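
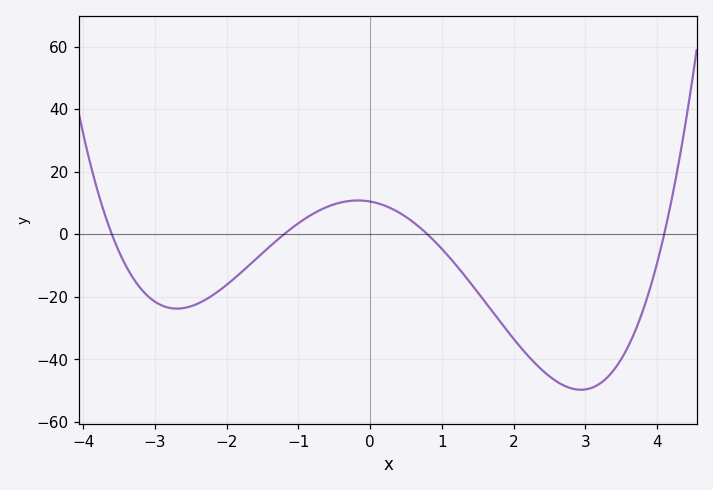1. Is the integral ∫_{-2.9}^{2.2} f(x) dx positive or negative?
negative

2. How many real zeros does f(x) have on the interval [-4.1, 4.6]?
4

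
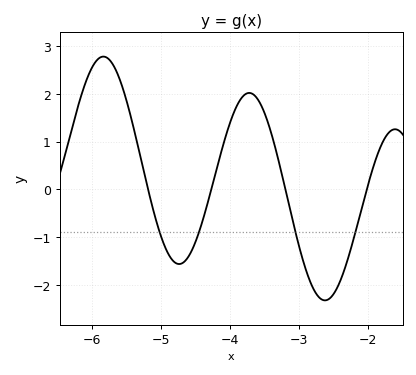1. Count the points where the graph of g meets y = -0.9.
4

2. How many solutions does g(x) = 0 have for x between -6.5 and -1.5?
4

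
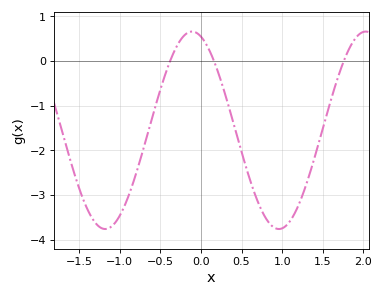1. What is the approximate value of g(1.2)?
-3.23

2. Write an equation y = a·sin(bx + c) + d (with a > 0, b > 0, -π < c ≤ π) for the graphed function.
y = 2.21sin(2.94x + 1.89) - 1.55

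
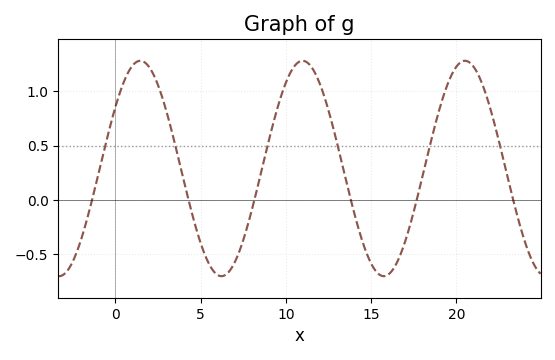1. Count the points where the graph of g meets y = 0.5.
6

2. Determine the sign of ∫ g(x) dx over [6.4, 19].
positive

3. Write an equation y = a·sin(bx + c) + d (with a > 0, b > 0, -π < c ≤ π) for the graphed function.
y = 0.99sin(0.66x + 0.602) + 0.29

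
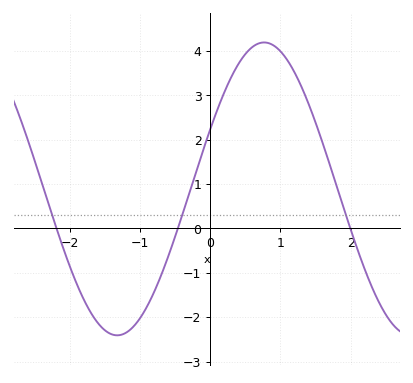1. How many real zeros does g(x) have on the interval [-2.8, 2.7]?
3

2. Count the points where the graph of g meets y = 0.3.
3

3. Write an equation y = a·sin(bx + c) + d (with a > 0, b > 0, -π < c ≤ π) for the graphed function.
y = 3.3sin(1.5x + 0.42) + 0.89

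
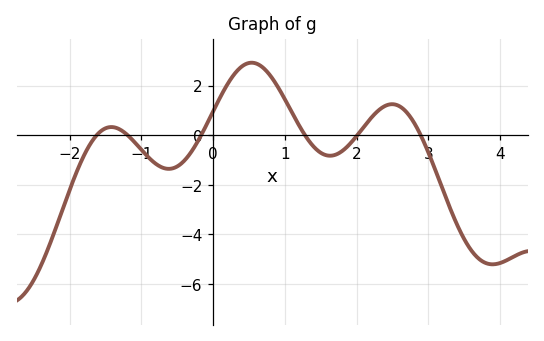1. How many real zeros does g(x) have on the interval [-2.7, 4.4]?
6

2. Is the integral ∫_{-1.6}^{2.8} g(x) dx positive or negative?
positive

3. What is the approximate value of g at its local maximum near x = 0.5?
2.92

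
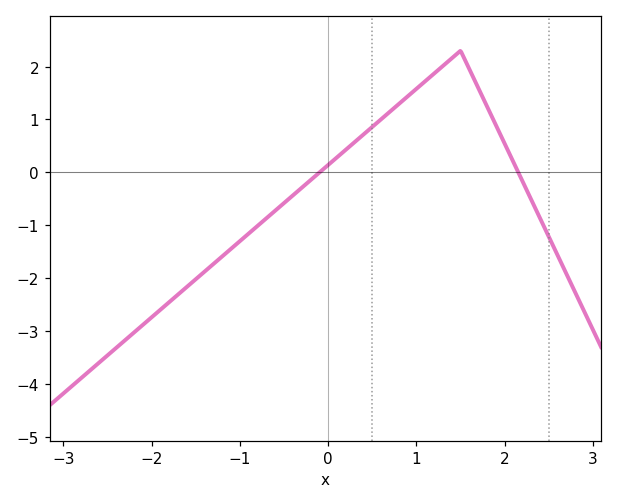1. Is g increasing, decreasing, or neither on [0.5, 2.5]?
neither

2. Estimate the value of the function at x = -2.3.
-3.2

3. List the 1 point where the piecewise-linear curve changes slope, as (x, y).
(1.5, 2.3)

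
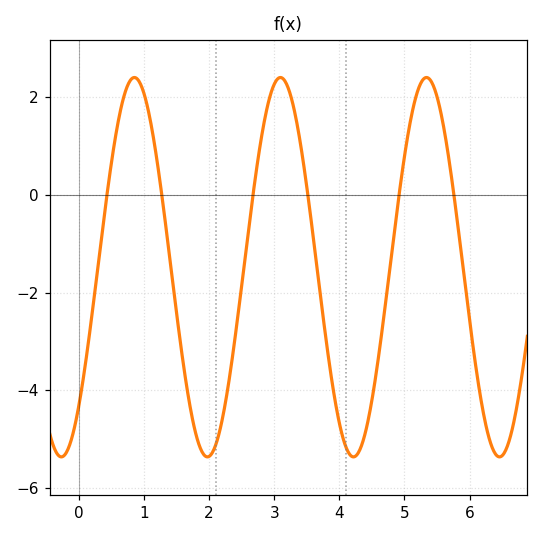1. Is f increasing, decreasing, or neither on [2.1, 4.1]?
neither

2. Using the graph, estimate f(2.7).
0.2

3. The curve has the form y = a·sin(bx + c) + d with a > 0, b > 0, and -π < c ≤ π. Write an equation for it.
y = 3.88sin(2.8x - 0.81) - 1.48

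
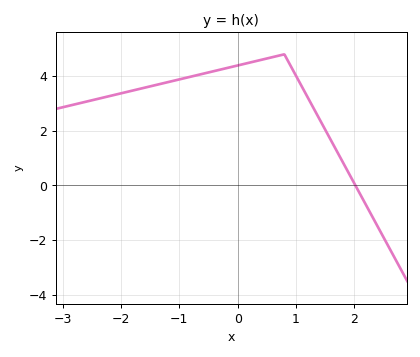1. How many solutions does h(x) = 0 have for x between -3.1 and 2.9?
1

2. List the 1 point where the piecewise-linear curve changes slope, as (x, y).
(0.8, 4.8)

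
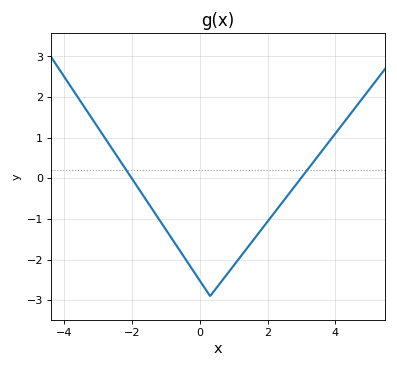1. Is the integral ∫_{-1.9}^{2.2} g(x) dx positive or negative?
negative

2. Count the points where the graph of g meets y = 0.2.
2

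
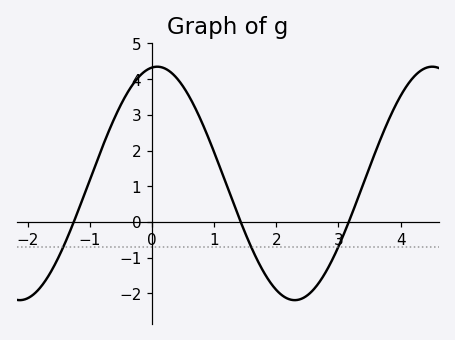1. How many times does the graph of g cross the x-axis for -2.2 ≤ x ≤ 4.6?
3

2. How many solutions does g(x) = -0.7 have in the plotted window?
3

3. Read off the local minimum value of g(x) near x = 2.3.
-2.19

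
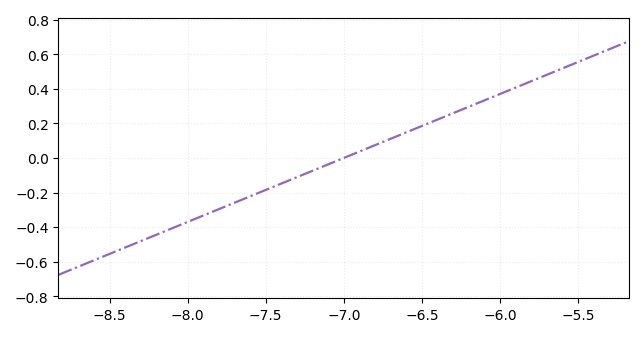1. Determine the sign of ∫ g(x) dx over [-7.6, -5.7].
positive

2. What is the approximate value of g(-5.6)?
0.518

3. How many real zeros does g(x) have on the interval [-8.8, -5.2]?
1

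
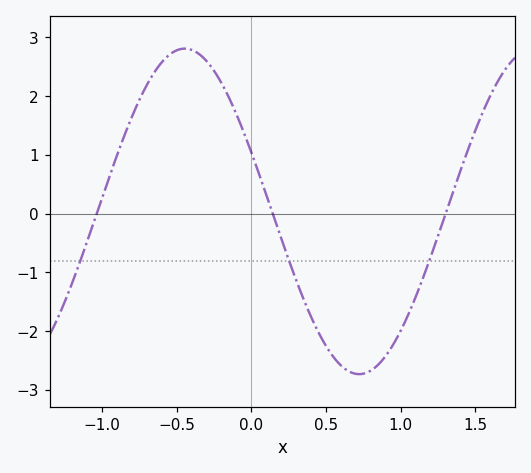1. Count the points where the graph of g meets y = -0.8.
3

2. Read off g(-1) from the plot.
0.3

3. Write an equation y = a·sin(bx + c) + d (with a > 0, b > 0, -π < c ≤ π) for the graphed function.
y = 2.77sin(2.7x + 2.8) + 0.04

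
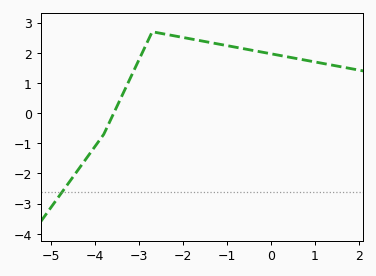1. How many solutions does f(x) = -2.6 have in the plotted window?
1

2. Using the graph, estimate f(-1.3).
2.3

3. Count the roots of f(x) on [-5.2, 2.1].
1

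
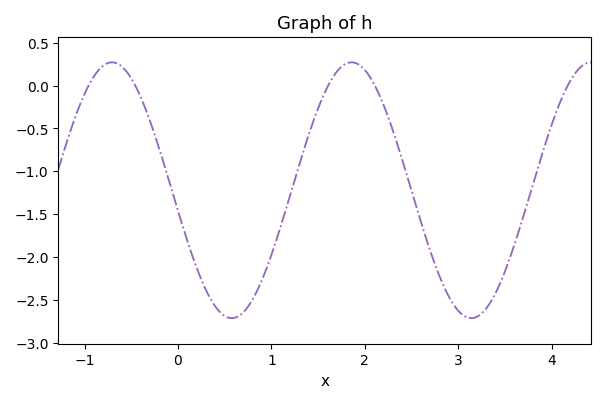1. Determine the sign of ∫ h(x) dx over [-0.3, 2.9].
negative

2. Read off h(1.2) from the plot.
-1.28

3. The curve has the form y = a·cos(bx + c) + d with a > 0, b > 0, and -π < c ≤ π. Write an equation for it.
y = 1.49cos(2.45x + 1.73) - 1.22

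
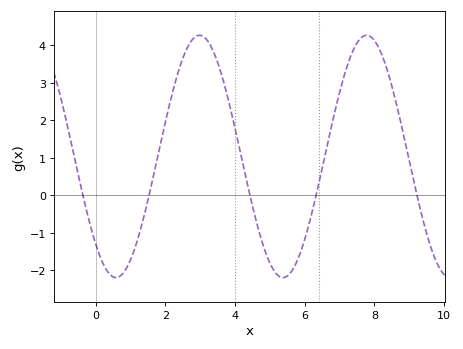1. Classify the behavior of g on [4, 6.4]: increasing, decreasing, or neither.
neither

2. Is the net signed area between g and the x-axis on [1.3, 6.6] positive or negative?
positive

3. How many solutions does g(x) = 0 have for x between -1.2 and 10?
5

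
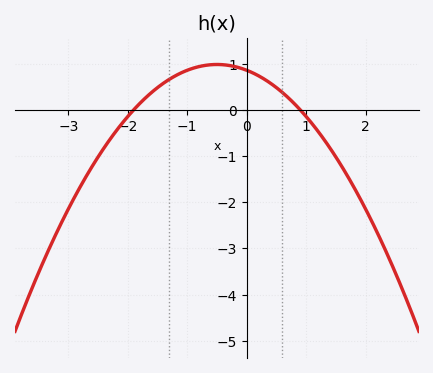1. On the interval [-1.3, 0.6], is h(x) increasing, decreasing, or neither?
neither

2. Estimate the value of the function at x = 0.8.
0.1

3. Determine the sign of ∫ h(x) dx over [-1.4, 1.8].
positive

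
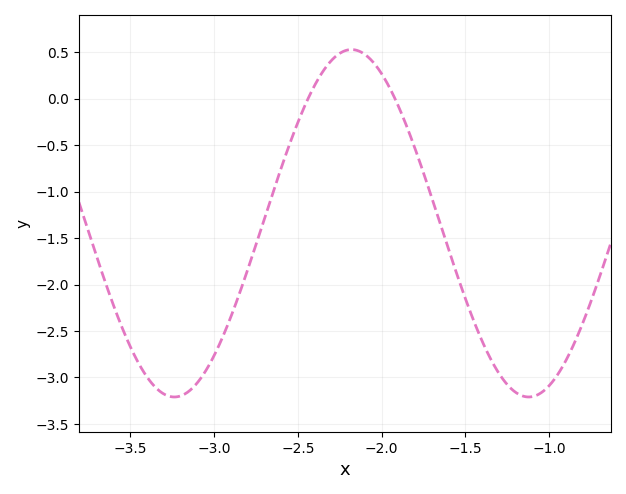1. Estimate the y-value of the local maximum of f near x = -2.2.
0.53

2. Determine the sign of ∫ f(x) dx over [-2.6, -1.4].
negative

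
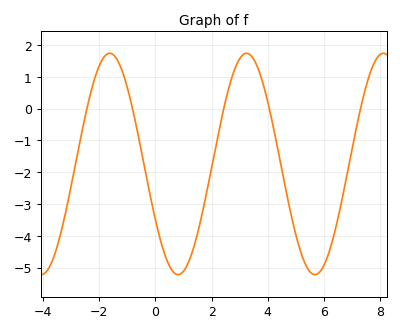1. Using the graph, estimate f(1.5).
-3.92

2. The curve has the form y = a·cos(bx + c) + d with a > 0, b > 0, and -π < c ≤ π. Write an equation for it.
y = 3.48cos(1.29x + 2.1) - 1.74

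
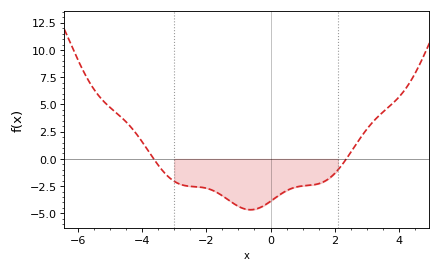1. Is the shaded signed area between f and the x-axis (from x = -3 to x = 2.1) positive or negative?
negative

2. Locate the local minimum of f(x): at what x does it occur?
-0.623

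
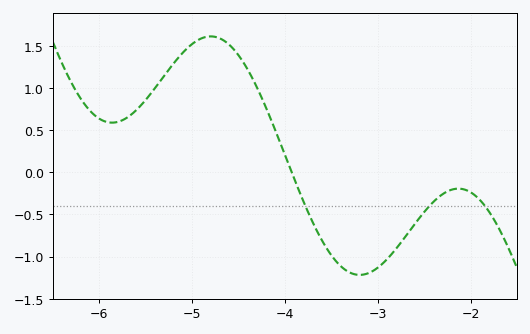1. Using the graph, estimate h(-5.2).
1.3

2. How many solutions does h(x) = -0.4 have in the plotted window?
3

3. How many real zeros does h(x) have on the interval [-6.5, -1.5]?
1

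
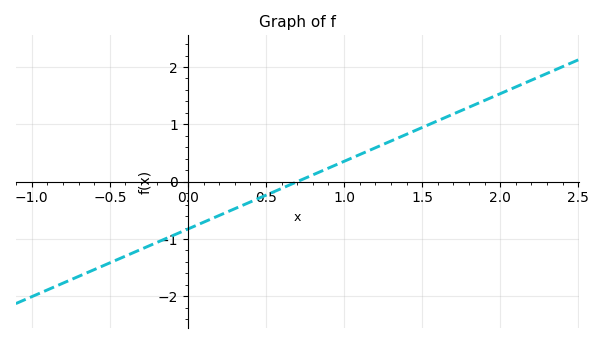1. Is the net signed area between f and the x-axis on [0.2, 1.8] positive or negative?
positive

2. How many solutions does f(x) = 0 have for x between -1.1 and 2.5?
1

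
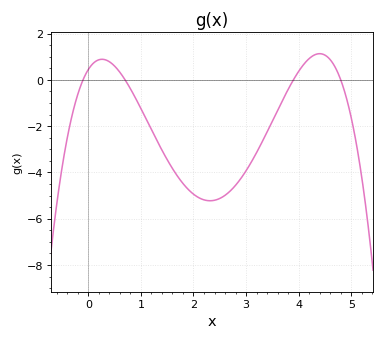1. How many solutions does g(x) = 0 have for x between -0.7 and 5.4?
4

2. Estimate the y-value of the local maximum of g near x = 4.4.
1.13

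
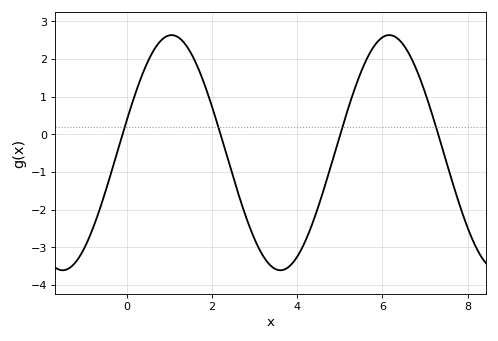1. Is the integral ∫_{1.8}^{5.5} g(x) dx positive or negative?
negative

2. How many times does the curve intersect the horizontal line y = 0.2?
4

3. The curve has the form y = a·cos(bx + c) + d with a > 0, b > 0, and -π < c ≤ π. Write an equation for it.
y = 3.12cos(1.2x - 1.3) - 0.49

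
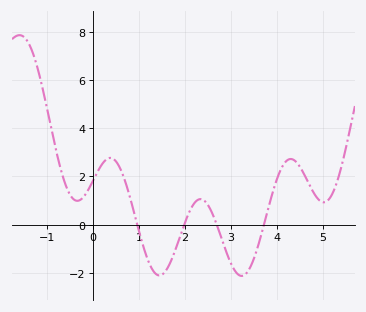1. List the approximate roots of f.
1, 2, 2.7, 3.7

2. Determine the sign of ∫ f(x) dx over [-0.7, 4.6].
positive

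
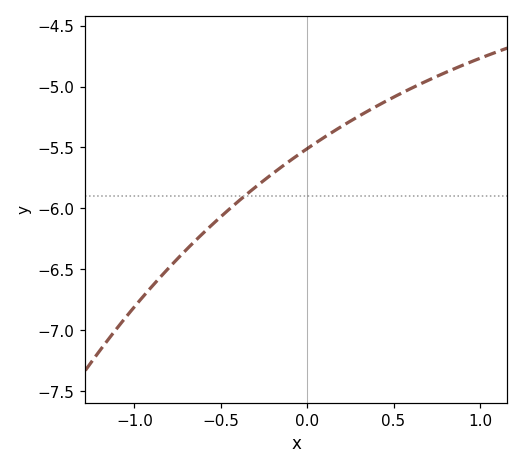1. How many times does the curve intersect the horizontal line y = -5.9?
1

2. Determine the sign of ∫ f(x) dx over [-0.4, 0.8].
negative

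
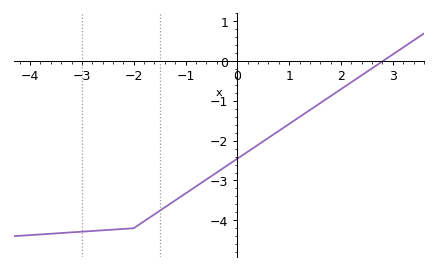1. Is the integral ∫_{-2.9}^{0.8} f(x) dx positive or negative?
negative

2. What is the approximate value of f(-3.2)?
-4.3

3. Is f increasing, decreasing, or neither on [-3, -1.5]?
increasing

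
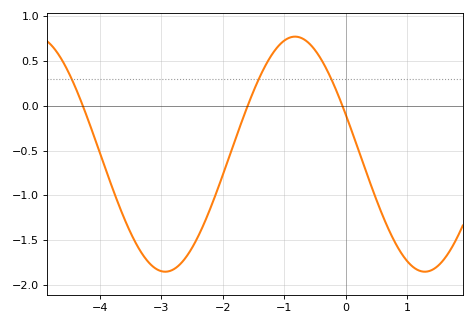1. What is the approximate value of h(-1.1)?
0.662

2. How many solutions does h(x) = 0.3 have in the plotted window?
3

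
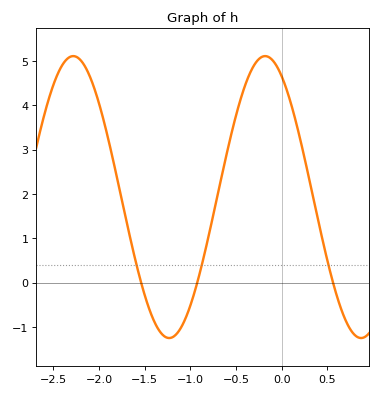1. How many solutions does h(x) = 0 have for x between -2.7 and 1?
3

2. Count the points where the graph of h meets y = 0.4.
3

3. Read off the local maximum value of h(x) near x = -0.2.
5.1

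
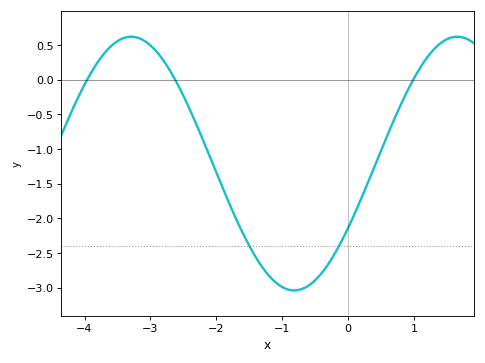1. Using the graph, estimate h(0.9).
-0.15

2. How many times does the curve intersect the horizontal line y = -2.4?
2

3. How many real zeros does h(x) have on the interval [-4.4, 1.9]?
3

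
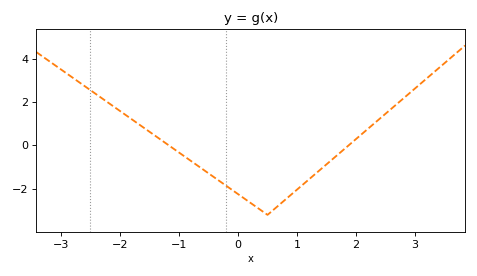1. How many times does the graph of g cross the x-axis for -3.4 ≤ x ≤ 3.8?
2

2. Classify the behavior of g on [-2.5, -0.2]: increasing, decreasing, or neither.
decreasing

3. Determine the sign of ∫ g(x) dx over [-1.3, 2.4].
negative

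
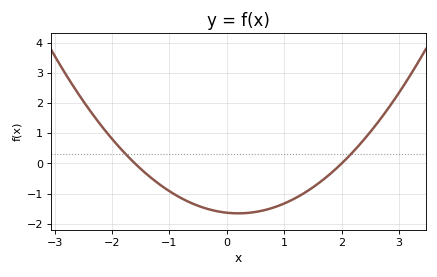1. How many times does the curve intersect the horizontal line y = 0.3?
2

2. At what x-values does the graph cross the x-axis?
-1.6, 2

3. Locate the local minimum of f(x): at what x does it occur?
0.2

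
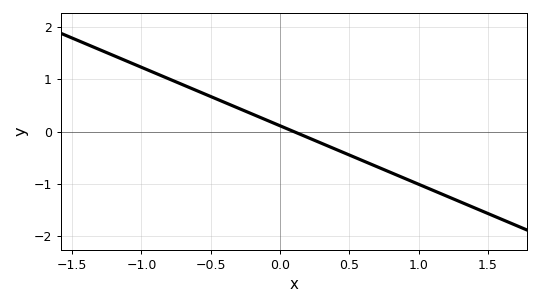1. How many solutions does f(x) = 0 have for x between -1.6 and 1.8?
1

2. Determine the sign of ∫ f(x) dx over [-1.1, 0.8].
positive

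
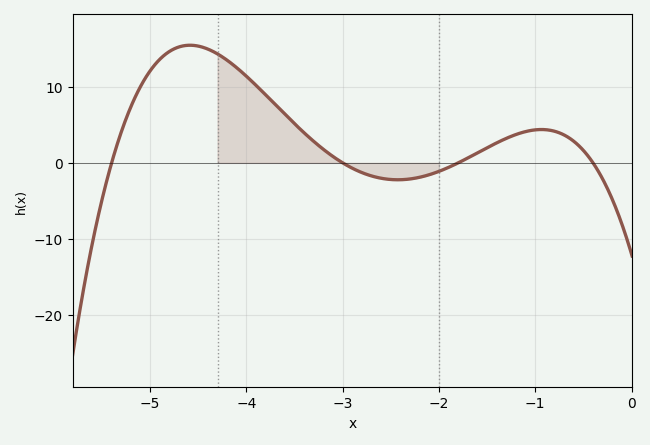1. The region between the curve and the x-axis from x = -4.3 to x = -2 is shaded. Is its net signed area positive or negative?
positive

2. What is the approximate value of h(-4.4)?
15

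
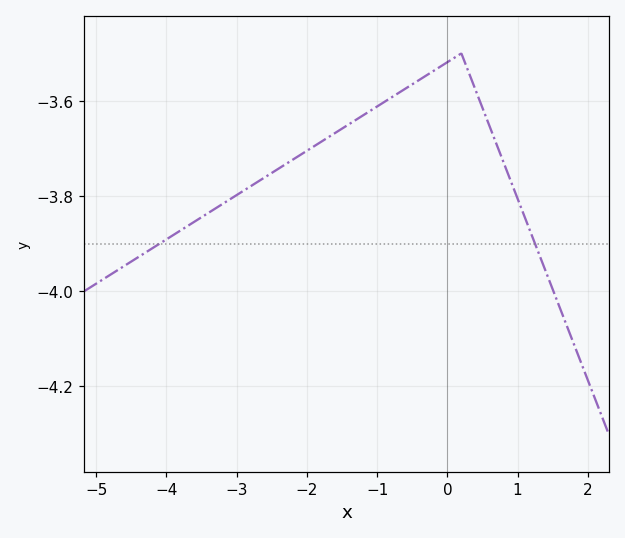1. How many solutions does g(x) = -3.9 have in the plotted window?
2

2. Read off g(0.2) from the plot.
-3.5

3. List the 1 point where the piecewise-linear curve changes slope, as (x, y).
(0.2, -3.5)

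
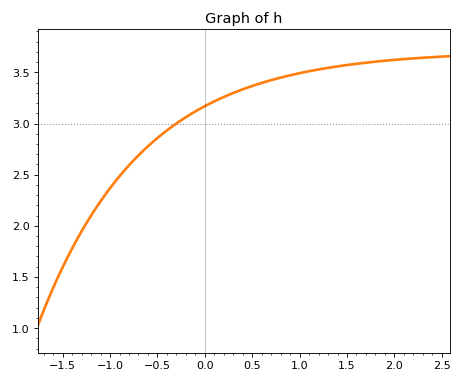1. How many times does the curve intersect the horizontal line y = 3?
1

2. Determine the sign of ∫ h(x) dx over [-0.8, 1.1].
positive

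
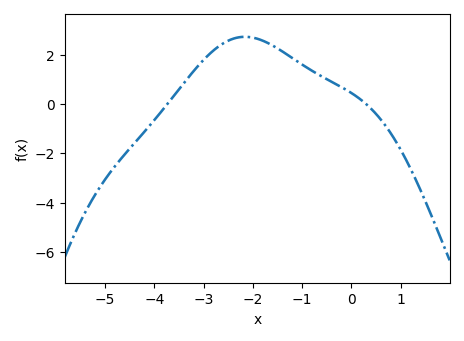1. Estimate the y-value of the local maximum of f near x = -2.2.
2.72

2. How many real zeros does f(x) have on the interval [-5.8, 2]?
2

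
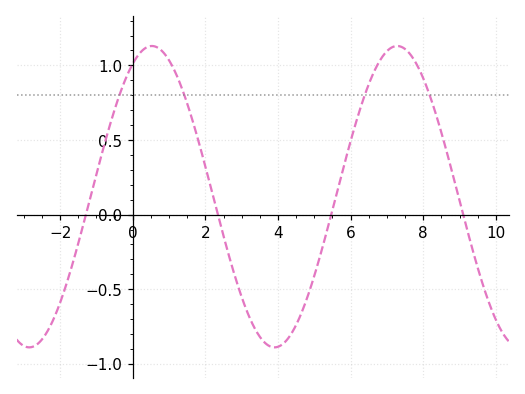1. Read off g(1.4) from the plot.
0.8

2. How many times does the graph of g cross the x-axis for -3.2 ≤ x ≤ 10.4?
4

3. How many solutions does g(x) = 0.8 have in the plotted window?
4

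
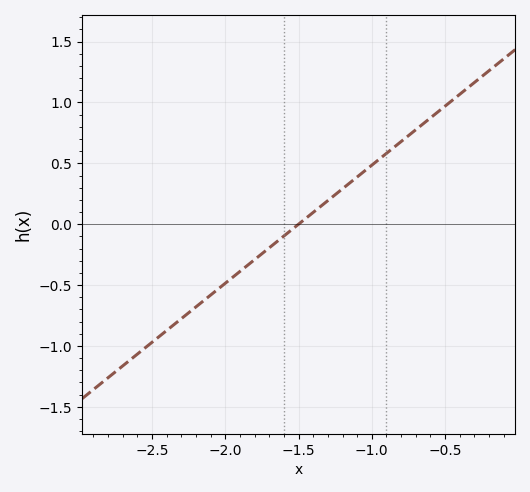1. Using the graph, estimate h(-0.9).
0.582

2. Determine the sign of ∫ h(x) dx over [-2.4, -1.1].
negative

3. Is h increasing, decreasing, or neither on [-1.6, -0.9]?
increasing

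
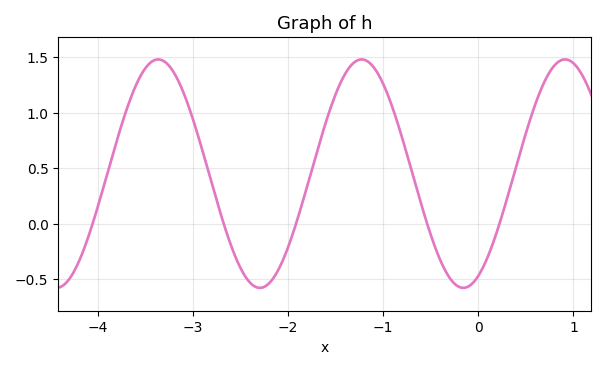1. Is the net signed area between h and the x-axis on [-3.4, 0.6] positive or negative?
positive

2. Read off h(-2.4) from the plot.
-0.531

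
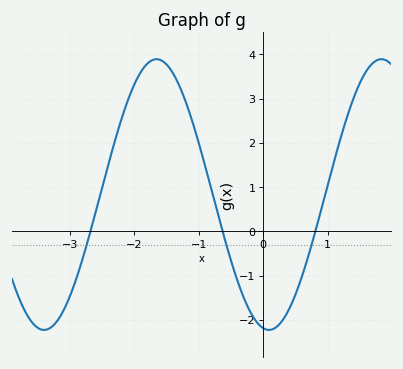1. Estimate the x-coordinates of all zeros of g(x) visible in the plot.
-2.7, -0.6, 0.8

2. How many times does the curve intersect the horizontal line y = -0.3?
3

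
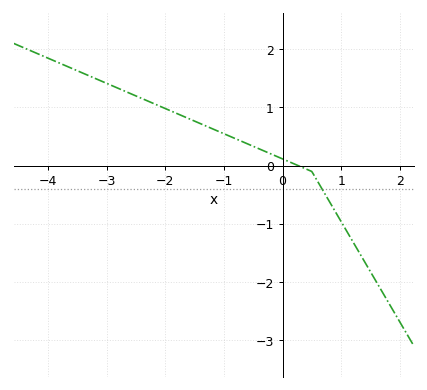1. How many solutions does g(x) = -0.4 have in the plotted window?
1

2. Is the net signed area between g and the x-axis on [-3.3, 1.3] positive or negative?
positive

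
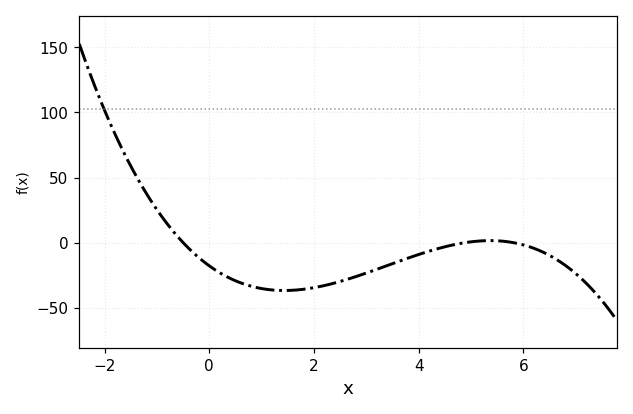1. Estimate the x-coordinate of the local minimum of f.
1.43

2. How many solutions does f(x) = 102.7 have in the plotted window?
1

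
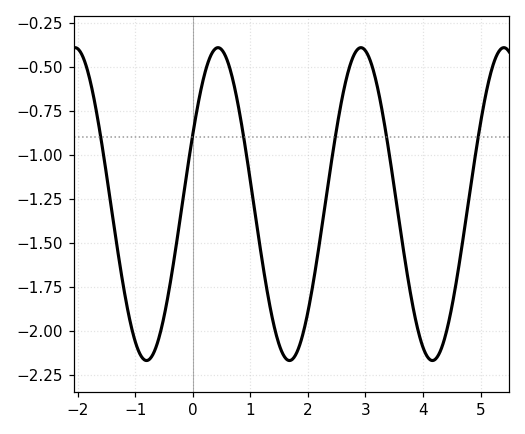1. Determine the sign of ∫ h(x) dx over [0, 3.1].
negative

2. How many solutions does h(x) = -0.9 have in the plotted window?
6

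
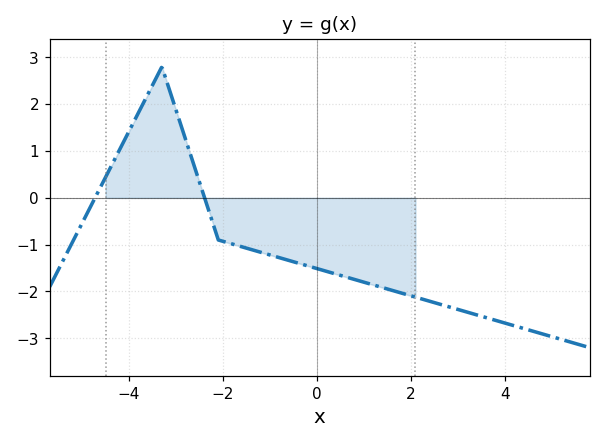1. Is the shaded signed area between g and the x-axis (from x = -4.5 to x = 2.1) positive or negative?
negative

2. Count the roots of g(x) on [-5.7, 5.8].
2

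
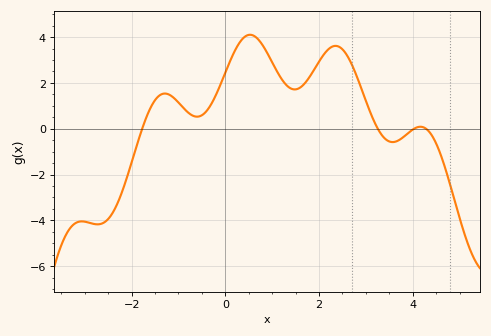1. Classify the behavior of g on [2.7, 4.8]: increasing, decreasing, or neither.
neither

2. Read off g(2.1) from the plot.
3.2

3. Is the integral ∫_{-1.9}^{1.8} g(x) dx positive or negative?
positive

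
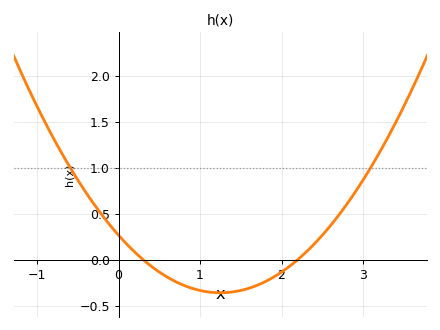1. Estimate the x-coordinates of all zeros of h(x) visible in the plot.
0.3, 2.2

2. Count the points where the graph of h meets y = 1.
2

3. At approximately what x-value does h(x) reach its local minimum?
1.25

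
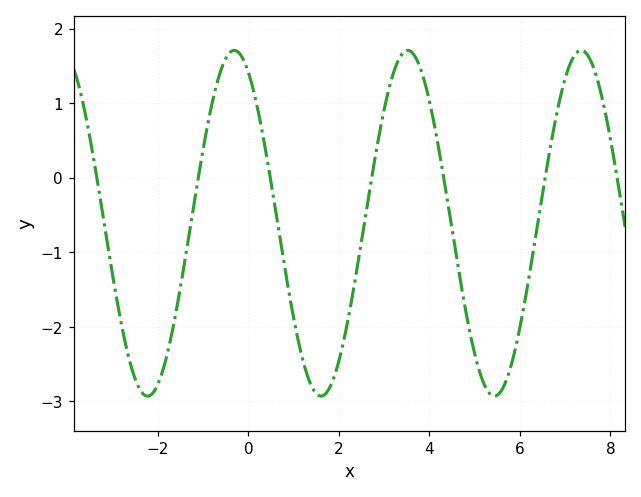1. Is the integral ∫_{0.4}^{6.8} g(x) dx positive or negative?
negative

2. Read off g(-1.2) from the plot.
-0.4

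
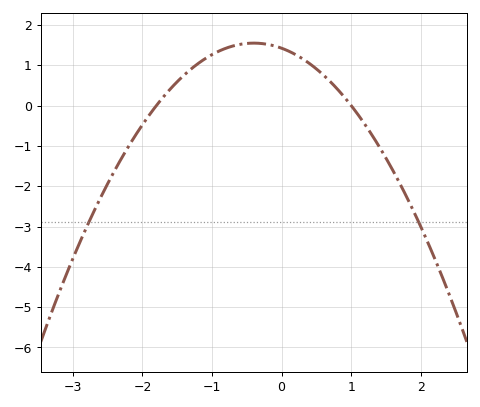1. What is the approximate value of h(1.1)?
-0.229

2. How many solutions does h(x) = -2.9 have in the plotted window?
2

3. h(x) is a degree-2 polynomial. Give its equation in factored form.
y = -0.79(x + 1.8)(x - 1)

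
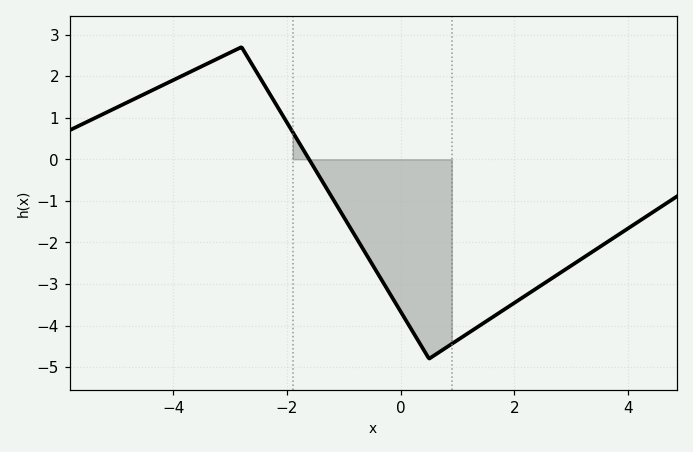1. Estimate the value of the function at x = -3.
2.57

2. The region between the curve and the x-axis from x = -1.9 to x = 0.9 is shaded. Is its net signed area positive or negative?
negative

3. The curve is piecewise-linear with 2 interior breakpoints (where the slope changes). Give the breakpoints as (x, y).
(-2.8, 2.7); (0.5, -4.8)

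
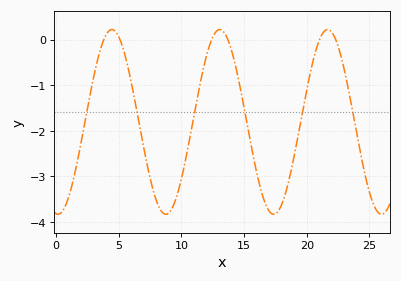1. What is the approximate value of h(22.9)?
-0.5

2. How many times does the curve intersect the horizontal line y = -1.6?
6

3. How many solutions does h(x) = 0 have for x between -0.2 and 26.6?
6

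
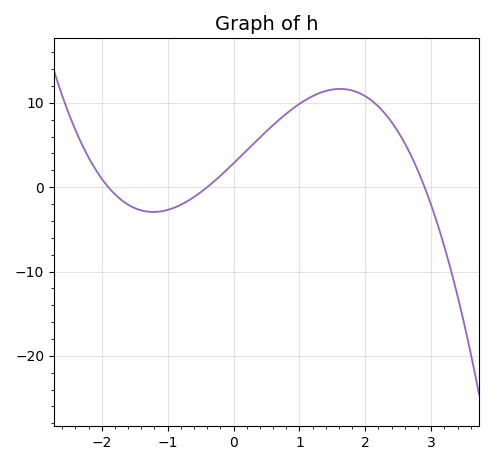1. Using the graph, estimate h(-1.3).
-3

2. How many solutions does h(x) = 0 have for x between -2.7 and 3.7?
3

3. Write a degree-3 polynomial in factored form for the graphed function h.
y = -1.28(x + 1.9)(x + 0.4)(x - 2.9)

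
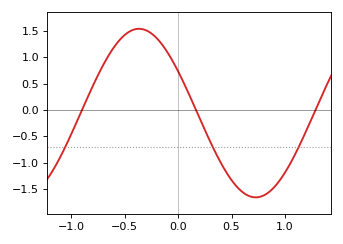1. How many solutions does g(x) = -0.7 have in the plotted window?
3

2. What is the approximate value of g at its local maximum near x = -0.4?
1.54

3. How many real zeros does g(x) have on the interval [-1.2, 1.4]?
3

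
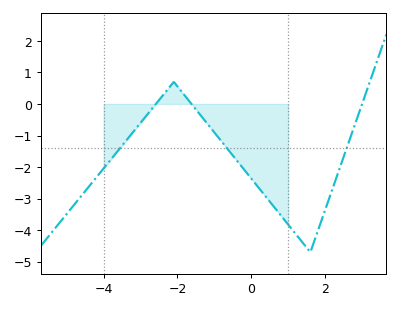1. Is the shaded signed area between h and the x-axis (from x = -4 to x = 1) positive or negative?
negative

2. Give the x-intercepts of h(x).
-2.59, -1.62, 3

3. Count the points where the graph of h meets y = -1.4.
3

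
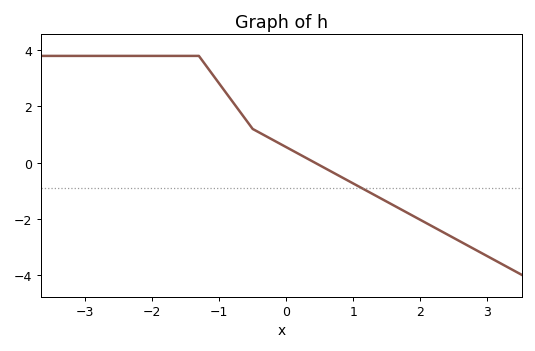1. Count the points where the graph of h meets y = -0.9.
1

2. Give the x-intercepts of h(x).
0.4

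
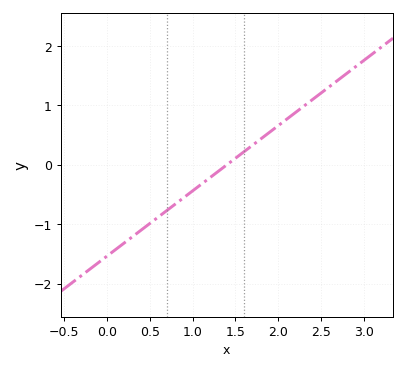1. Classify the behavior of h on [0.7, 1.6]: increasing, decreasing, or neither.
increasing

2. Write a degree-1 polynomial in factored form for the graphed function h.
y = 1.1(x - 1.4)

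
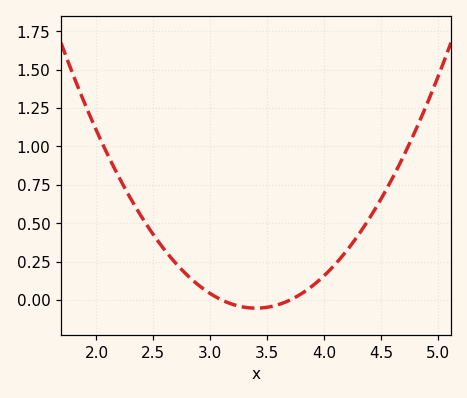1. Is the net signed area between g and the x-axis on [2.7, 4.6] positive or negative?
positive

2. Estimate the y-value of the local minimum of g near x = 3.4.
-0.053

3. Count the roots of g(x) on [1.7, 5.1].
2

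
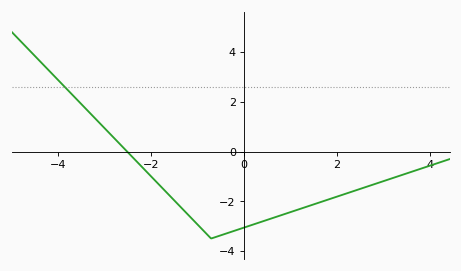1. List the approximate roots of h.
-2.51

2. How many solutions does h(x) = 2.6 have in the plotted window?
1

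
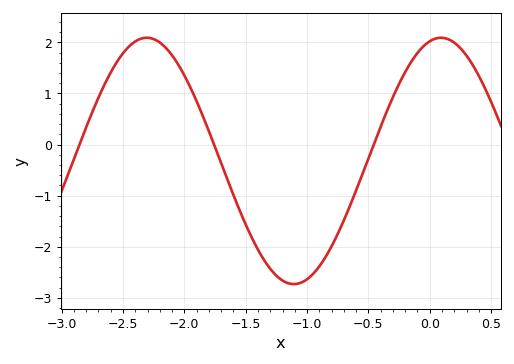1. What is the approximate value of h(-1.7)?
-0.4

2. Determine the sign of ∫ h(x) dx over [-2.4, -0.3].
negative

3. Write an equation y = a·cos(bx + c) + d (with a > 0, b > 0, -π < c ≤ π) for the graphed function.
y = 2.41cos(2.6x - 0.24) - 0.32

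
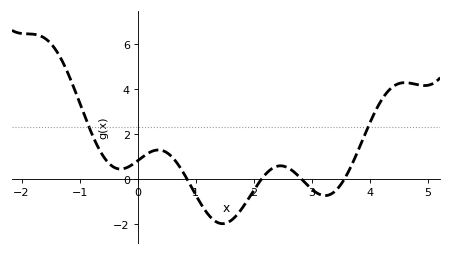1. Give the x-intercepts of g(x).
0.853, 2.14, 2.82, 3.56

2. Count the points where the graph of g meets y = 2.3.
2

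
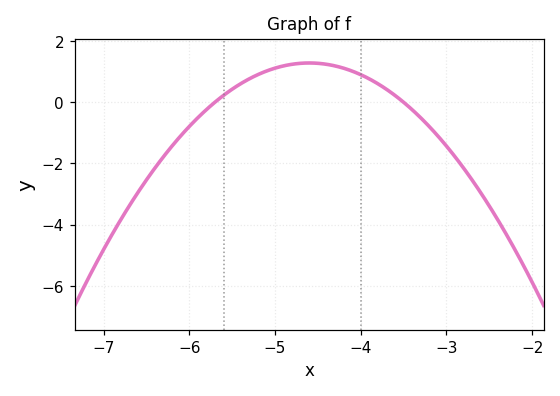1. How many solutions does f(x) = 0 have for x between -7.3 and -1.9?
2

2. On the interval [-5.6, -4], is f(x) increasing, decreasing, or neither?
neither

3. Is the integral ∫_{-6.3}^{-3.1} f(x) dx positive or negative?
positive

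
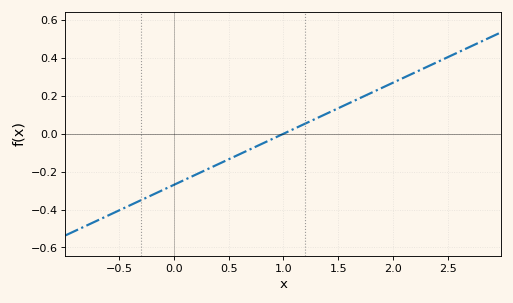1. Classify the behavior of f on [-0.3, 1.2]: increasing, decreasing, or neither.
increasing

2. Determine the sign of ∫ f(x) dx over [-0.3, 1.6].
negative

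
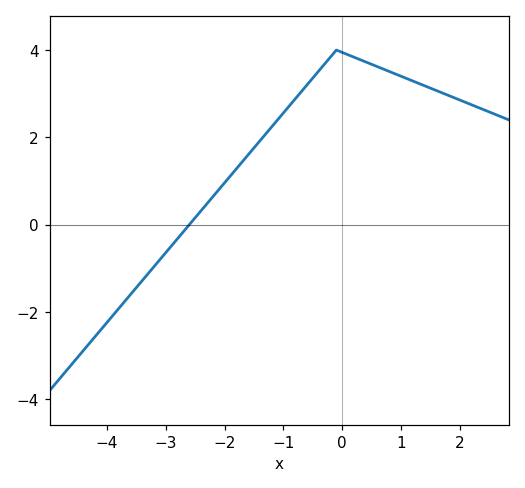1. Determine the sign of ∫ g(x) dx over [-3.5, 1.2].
positive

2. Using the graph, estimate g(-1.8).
1.2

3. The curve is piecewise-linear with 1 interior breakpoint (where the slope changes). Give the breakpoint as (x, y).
(-0.1, 4)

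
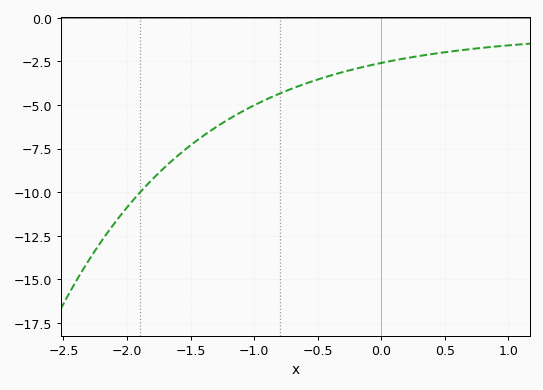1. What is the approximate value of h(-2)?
-10.9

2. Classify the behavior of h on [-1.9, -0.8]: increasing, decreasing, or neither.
increasing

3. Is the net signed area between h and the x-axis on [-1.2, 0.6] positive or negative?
negative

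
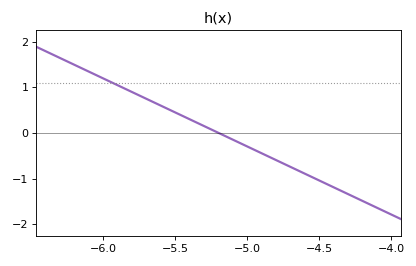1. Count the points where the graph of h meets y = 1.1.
1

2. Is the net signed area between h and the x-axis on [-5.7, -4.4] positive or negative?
negative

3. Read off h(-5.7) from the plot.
0.7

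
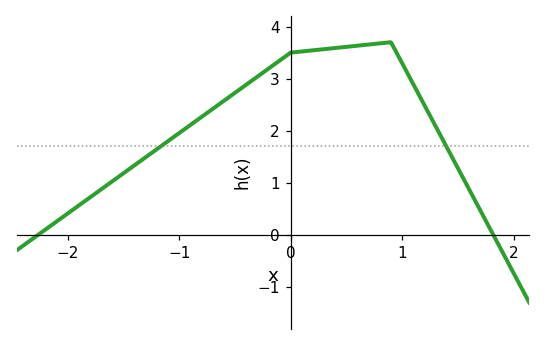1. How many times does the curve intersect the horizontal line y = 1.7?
2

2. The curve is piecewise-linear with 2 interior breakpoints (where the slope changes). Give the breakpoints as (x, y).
(0, 3.5); (0.9, 3.7)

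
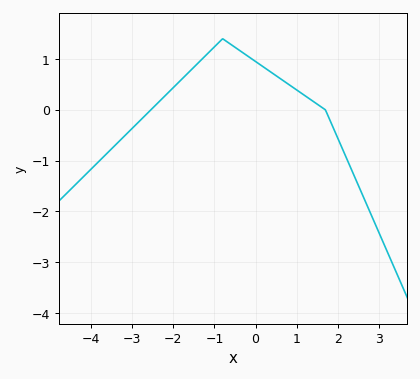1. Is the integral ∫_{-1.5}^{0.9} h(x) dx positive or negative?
positive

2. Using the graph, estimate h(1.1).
0.3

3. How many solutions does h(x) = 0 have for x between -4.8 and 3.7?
2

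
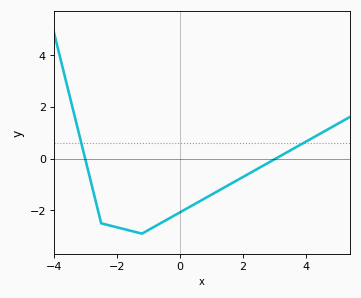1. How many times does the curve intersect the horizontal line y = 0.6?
2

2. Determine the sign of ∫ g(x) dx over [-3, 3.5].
negative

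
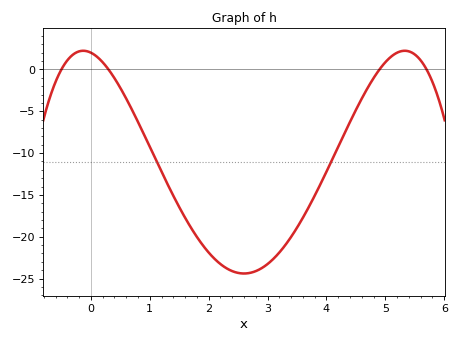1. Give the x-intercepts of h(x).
-0.5, 0.3, 4.9, 5.7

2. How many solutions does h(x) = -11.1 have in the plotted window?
2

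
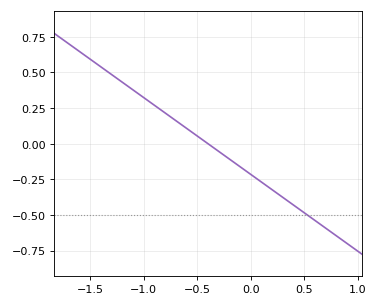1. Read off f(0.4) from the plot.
-0.432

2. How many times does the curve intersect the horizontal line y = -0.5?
1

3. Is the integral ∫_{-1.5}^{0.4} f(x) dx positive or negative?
positive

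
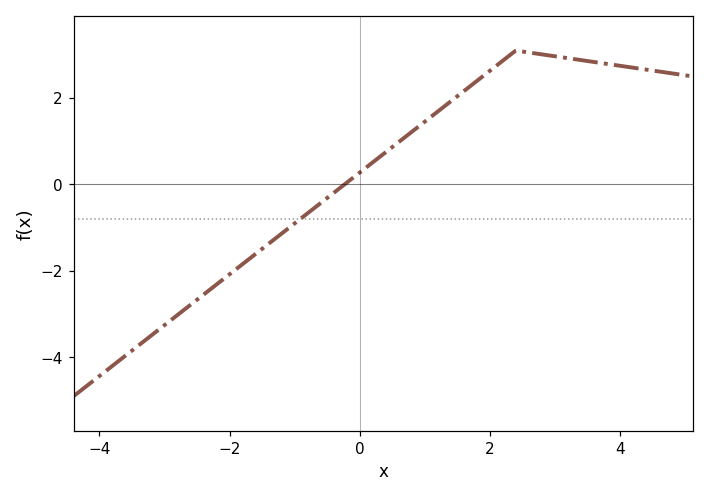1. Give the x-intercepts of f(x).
-0.2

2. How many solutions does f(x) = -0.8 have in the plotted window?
1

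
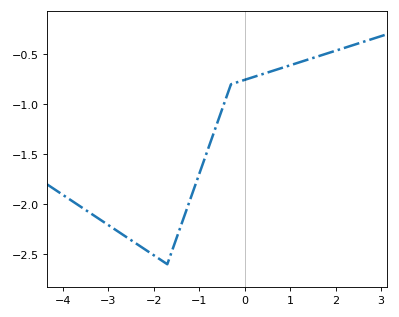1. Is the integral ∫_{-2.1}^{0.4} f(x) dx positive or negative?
negative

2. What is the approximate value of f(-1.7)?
-2.6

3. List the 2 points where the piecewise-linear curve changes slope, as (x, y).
(-1.7, -2.6); (-0.3, -0.8)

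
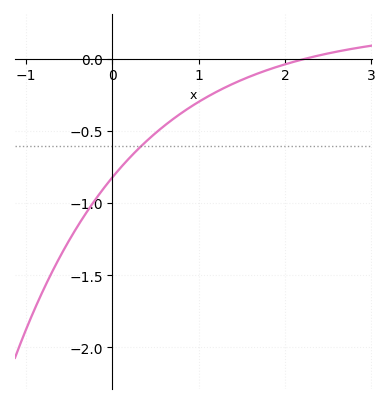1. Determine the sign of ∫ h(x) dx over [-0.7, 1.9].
negative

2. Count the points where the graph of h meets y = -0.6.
1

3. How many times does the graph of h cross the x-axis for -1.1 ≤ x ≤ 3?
1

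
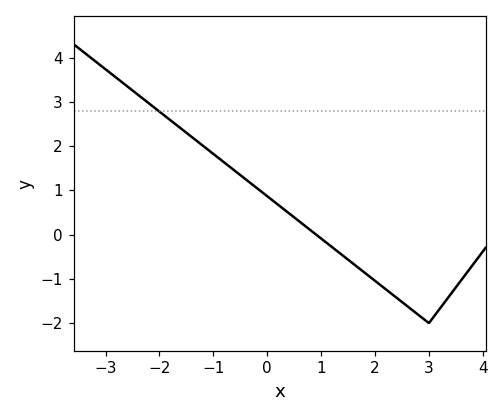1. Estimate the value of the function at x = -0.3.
1.15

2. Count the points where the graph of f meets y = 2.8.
1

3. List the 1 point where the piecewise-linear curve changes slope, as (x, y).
(3, -2)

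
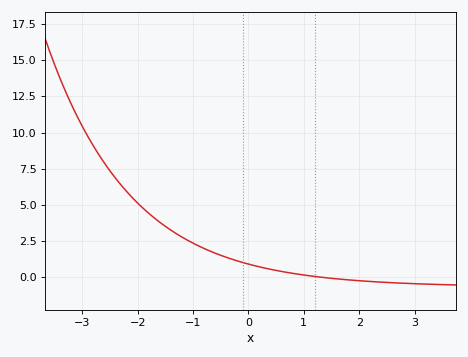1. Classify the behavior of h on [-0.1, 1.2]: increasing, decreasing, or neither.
decreasing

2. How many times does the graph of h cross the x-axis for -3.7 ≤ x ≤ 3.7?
1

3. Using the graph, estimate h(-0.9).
2.2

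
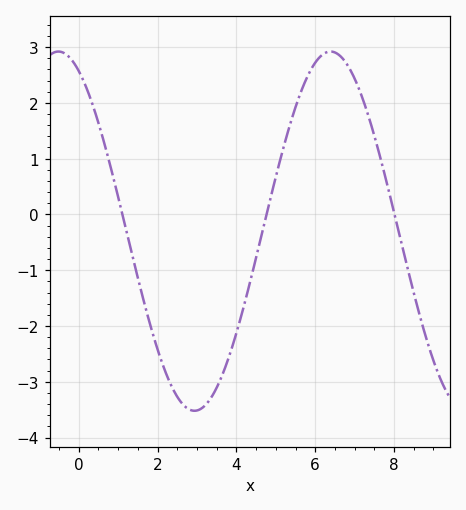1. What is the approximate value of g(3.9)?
-2.4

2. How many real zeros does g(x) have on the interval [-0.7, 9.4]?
3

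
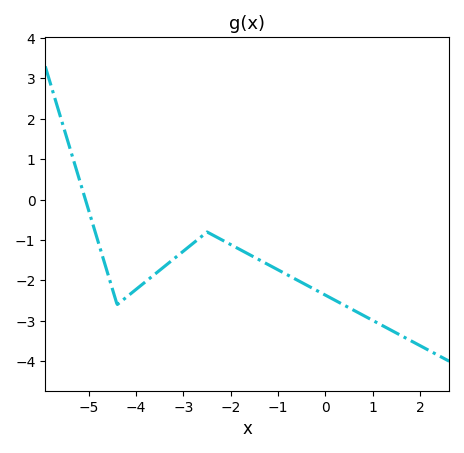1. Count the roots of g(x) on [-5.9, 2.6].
1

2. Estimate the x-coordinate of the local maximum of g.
-2.5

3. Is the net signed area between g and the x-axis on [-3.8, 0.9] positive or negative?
negative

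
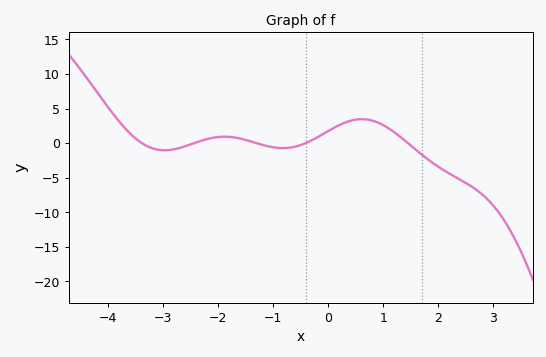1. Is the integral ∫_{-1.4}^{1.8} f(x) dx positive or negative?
positive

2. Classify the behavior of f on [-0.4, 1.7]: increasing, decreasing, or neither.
neither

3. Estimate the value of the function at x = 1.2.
1.57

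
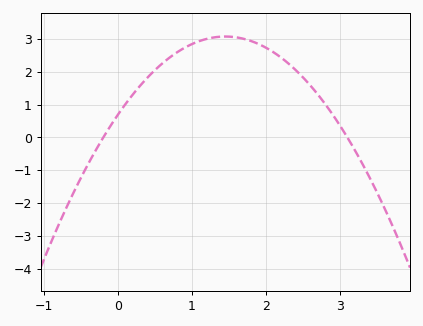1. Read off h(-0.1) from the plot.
0.362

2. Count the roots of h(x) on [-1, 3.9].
2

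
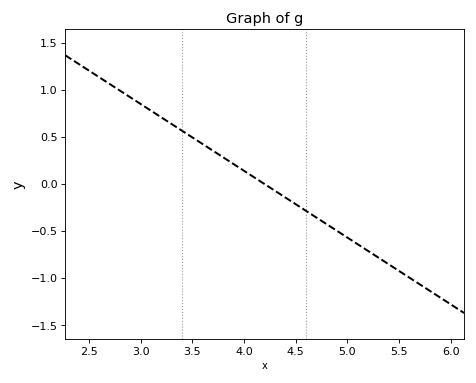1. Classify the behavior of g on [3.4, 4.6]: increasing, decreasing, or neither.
decreasing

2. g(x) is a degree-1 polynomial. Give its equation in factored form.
y = -0.71(x - 4.2)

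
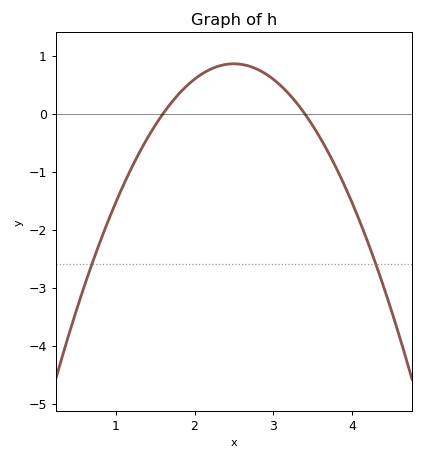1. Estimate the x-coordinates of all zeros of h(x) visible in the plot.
1.6, 3.4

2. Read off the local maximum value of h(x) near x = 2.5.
0.859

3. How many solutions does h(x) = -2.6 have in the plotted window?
2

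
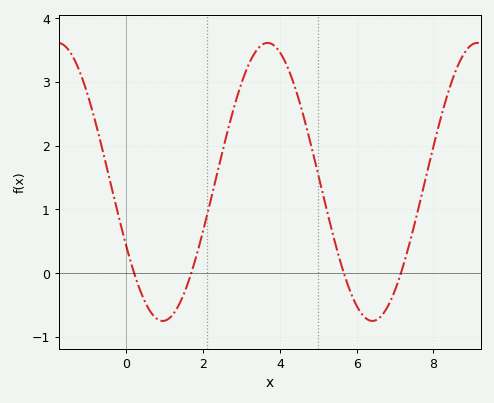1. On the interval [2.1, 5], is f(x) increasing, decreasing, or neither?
neither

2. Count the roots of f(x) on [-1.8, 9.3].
4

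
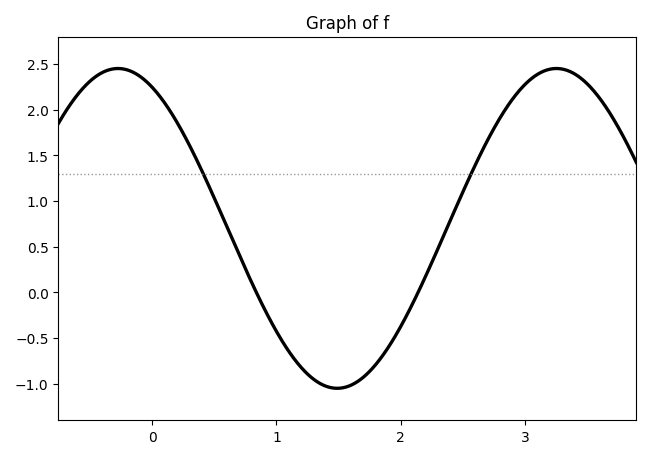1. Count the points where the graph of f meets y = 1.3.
2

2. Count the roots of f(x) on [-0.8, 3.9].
2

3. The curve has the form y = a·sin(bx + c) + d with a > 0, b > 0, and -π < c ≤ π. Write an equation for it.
y = 1.75sin(1.8x + 2.1) + 0.7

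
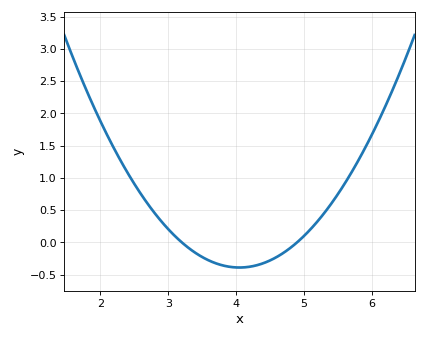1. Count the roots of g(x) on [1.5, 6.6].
2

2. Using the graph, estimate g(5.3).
0.45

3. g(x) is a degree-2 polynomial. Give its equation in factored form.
y = 0.54(x - 3.2)(x - 4.9)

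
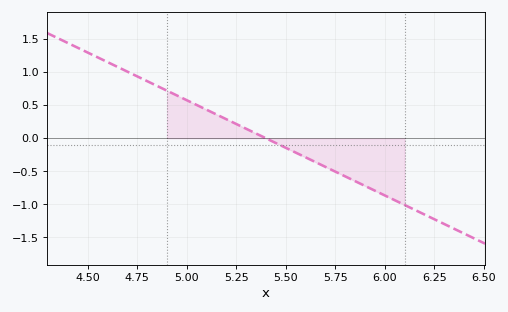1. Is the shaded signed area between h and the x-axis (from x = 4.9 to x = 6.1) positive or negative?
negative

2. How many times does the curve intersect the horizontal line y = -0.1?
1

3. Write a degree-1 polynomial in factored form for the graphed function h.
y = -1.44(x - 5.4)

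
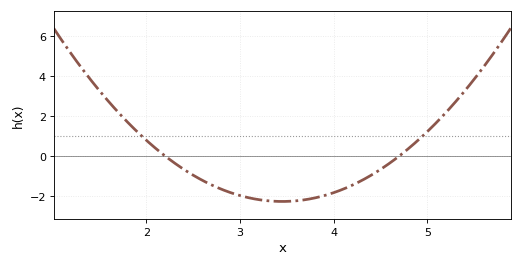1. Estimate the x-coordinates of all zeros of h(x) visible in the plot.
2.2, 4.7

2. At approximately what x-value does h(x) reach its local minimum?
3.45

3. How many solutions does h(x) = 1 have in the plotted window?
2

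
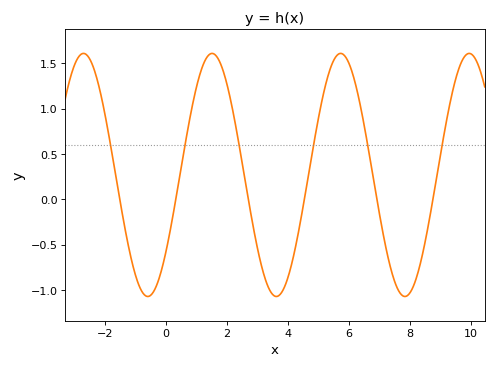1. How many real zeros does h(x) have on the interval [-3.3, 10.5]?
6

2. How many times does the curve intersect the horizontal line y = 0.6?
6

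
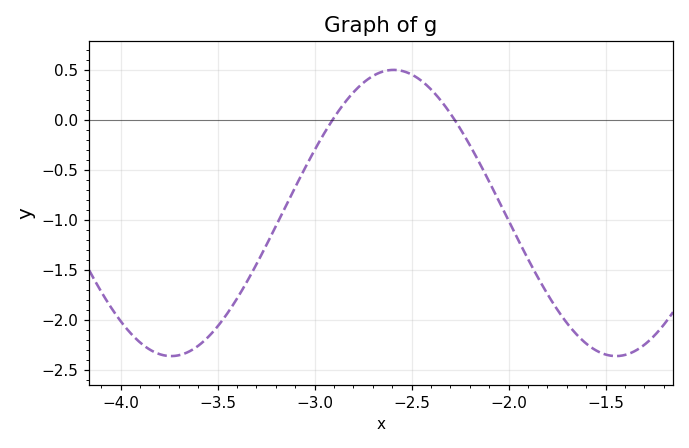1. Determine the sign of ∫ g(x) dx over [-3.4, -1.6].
negative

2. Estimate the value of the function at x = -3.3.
-1.45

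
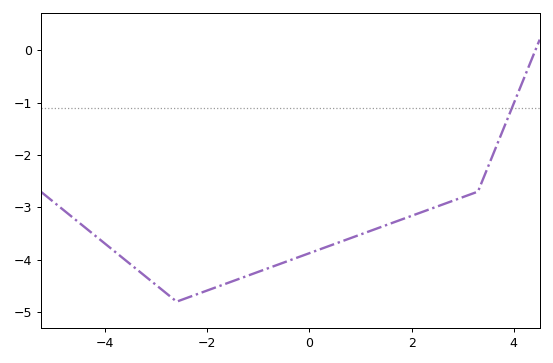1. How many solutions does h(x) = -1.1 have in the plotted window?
1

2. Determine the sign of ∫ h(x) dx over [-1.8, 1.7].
negative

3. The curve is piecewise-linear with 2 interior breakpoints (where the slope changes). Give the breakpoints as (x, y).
(-2.6, -4.8); (3.3, -2.7)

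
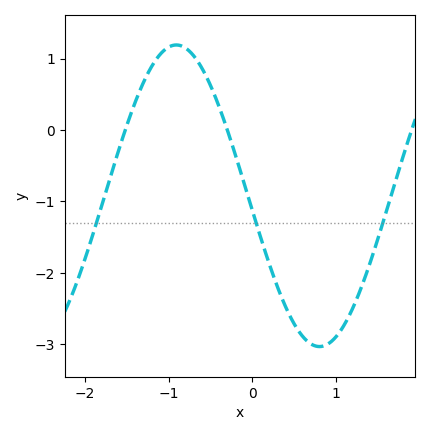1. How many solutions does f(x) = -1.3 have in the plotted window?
3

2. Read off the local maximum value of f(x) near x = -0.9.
1.2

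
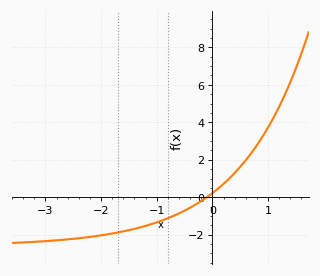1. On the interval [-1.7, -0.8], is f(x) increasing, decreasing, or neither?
increasing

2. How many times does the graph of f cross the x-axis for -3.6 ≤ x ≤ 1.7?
1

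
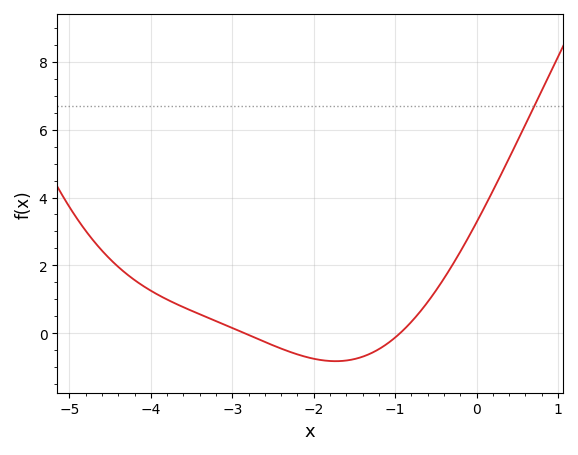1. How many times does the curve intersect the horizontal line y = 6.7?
1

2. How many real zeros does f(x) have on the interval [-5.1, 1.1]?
2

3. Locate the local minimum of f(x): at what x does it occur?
-1.7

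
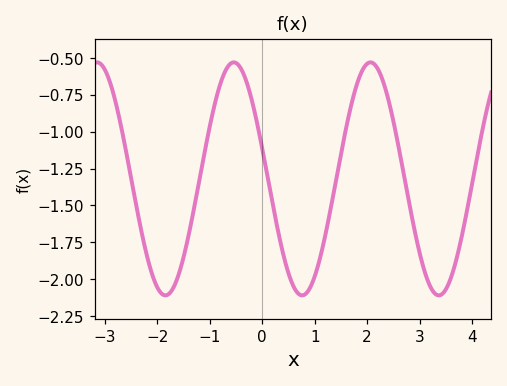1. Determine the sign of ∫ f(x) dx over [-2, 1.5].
negative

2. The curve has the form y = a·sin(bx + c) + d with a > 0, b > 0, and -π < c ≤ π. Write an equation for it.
y = 0.79sin(2.41x + 2.88) - 1.32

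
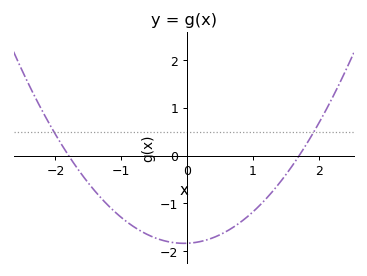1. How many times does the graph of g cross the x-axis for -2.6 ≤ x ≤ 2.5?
2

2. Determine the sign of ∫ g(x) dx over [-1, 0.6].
negative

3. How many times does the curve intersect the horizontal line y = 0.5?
2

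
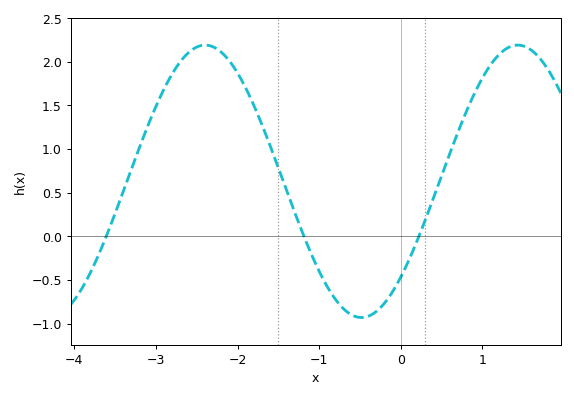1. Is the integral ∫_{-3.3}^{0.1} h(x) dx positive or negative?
positive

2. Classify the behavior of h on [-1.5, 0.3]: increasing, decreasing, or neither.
neither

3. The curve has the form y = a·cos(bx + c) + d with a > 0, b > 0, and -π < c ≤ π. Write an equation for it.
y = 1.56cos(1.6x - 2.4) + 0.63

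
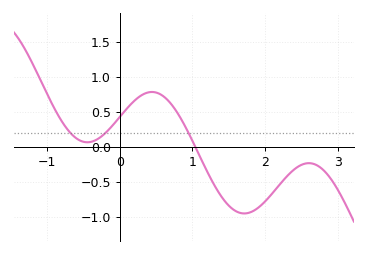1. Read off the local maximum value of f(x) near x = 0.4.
0.8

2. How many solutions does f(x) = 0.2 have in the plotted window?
3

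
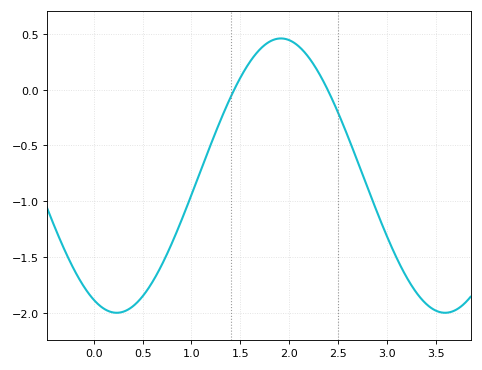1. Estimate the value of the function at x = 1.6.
0.25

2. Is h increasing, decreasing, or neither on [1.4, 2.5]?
neither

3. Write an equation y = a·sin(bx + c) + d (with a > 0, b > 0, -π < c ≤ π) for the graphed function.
y = 1.23sin(1.9x - 2) - 0.77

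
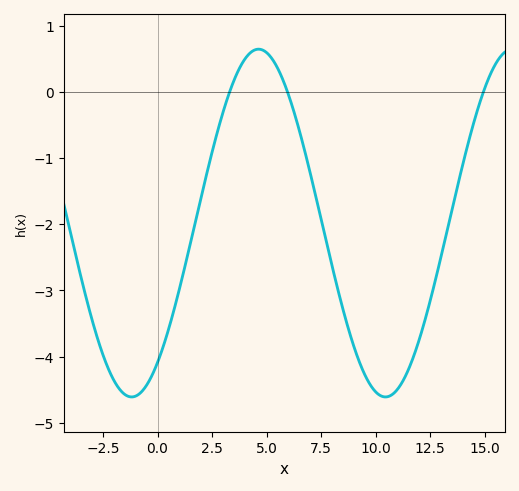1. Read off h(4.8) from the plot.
0.6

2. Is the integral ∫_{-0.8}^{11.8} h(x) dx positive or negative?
negative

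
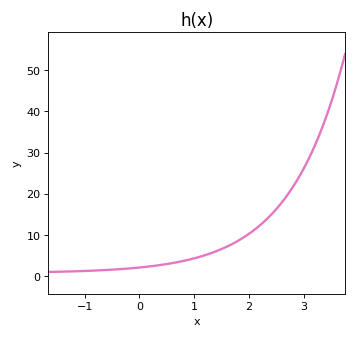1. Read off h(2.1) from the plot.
11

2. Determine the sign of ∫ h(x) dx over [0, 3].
positive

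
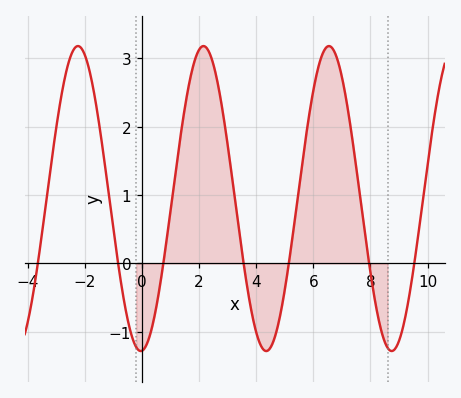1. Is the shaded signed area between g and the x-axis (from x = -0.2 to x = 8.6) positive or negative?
positive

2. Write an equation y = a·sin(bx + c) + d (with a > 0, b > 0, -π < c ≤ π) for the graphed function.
y = 2.23sin(1.4x - 1.5) + 0.95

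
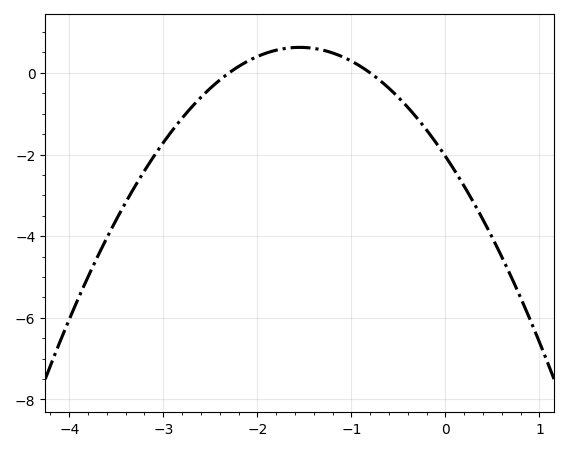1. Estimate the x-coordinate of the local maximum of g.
-1.55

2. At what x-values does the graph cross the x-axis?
-2.3, -0.8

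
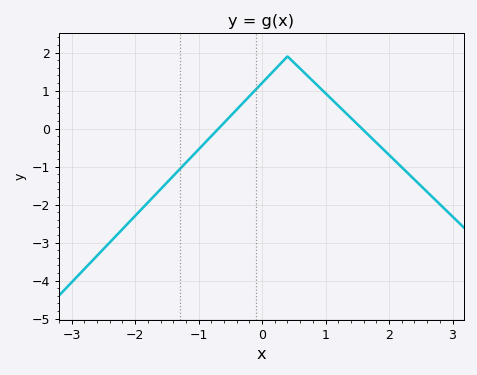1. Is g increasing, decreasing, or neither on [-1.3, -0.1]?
increasing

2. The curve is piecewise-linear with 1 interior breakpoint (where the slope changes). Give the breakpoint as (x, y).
(0.4, 1.9)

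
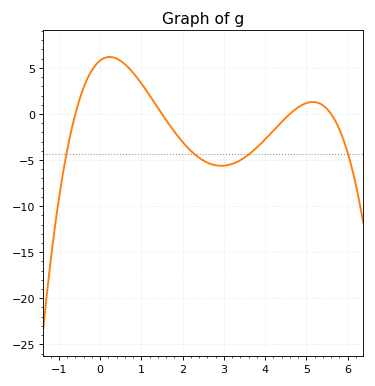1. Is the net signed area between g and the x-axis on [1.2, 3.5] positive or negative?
negative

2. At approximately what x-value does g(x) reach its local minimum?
2.94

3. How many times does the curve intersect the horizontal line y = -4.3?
4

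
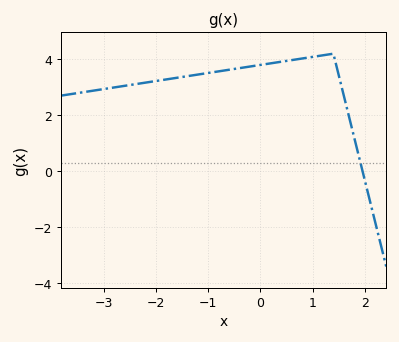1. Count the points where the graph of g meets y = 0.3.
1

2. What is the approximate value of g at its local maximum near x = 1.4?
4.2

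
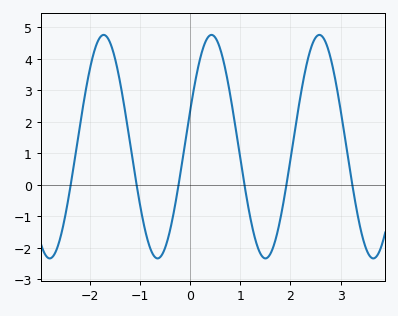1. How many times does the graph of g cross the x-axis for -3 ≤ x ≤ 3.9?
6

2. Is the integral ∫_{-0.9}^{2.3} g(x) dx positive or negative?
positive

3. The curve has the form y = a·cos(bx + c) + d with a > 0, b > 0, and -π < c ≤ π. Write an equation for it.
y = 3.55cos(2.9x - 1.2) + 1.21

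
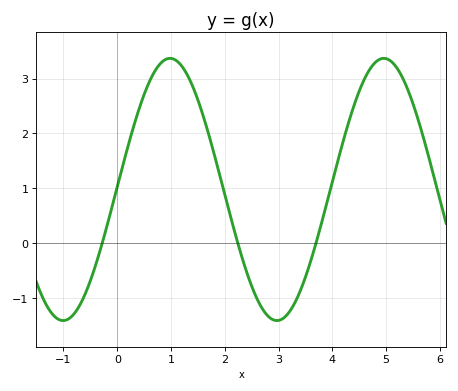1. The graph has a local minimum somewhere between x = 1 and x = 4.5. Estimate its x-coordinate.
3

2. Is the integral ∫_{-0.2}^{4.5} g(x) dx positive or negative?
positive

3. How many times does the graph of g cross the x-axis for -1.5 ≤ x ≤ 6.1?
3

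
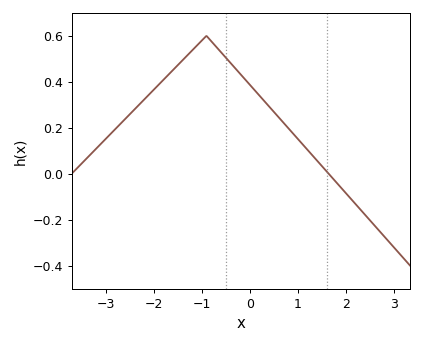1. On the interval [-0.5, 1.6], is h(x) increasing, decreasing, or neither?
decreasing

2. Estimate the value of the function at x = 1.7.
-0.02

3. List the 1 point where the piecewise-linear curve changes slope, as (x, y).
(-0.9, 0.6)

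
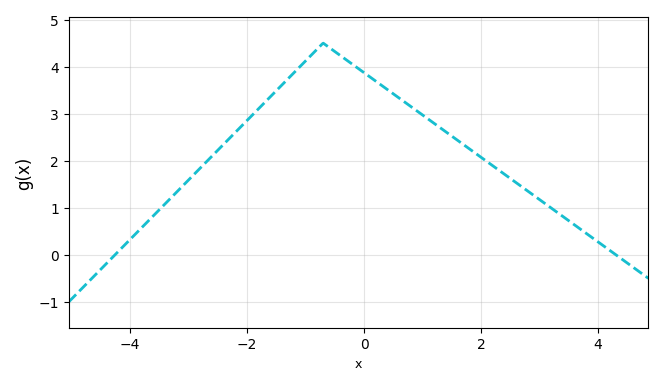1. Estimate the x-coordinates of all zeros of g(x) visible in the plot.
-4.26, 4.31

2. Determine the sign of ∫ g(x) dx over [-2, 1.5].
positive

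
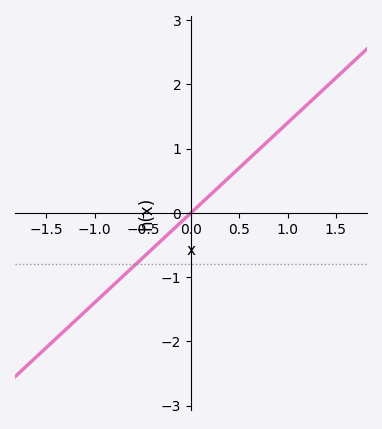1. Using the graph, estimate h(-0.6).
-0.84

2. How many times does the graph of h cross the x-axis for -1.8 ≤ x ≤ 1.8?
1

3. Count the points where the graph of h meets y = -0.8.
1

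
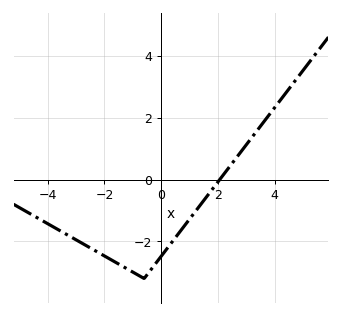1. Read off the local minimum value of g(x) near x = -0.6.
-3.2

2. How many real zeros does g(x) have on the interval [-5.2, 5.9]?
1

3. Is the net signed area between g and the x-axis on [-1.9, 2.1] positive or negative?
negative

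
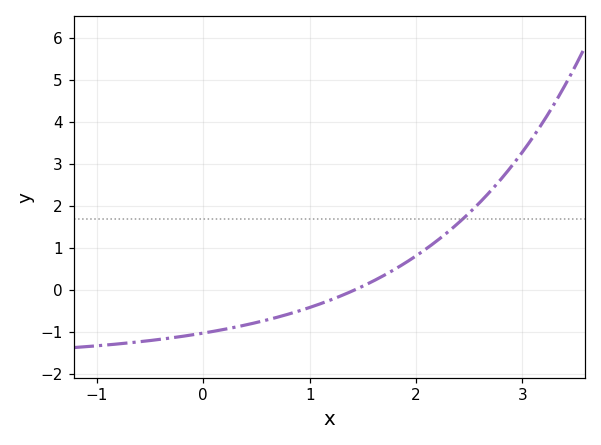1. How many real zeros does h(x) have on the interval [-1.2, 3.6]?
1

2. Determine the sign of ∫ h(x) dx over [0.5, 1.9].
negative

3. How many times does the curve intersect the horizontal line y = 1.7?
1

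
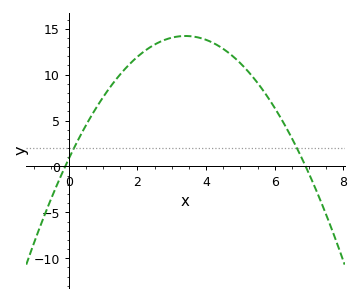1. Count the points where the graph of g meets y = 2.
2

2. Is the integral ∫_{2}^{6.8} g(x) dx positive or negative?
positive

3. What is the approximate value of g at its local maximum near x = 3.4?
14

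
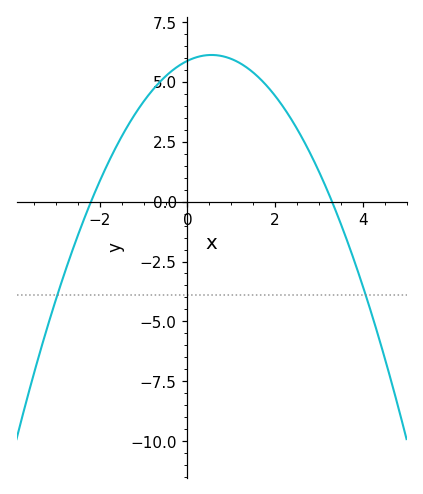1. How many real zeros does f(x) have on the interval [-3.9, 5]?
2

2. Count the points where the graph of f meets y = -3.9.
2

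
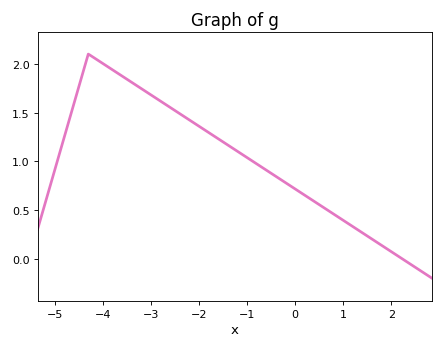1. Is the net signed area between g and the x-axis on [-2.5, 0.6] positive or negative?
positive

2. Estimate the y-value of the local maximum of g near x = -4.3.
2.1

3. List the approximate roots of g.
2.23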